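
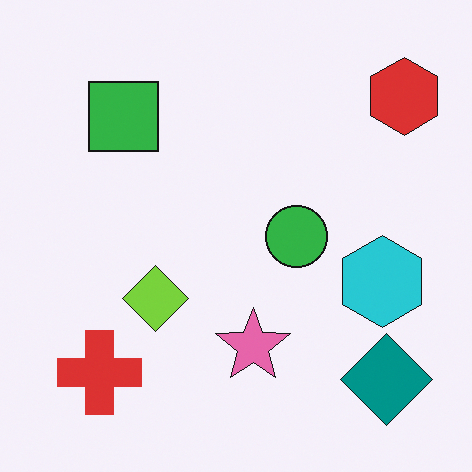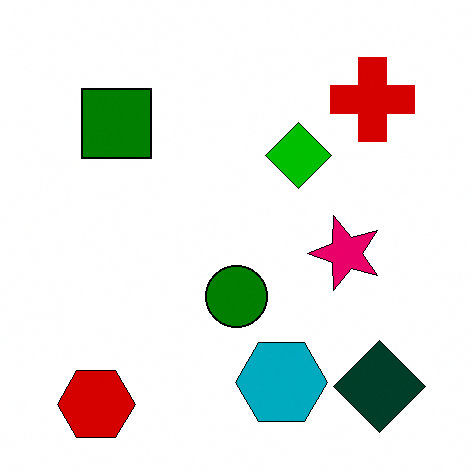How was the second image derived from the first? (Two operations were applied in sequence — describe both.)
This is the original image transposed (reflected across the top-left ↔ bottom-right diagonal), then given much higher contrast.

Shapes have swapped their row and column positions — what was in the top-right is now in the bottom-left — a diagonal reflection. Tones are pushed away from mid-grey across the whole image — a global contrast change.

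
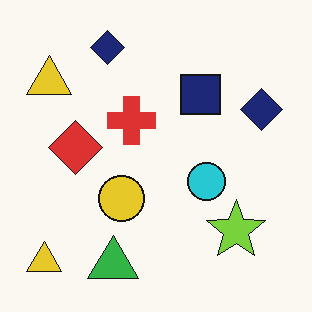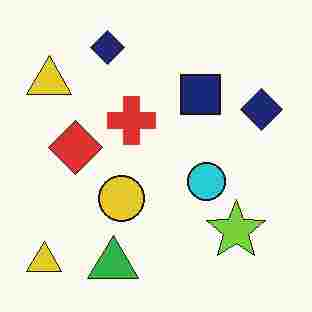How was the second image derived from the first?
The image was degraded with heavy JPEG compression.

Blocky 8×8 compression artifacts appear around shape edges and the flat background shows ringing — characteristic JPEG degradation.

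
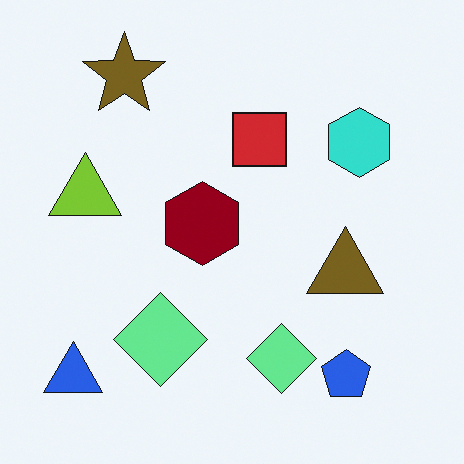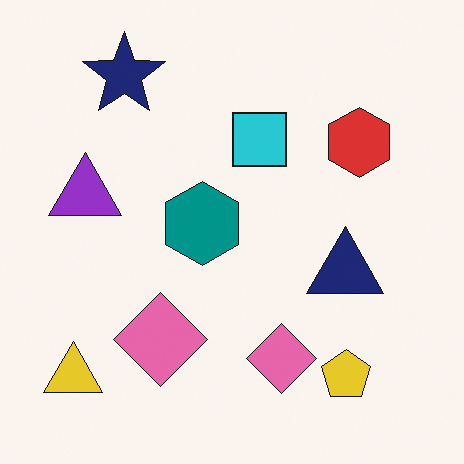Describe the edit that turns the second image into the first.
The transformation is: hue-shifted by a large amount.

Every shape's color has rotated by the same amount around the hue wheel — a uniform hue shift.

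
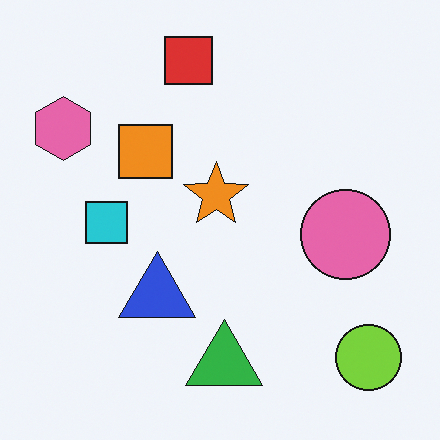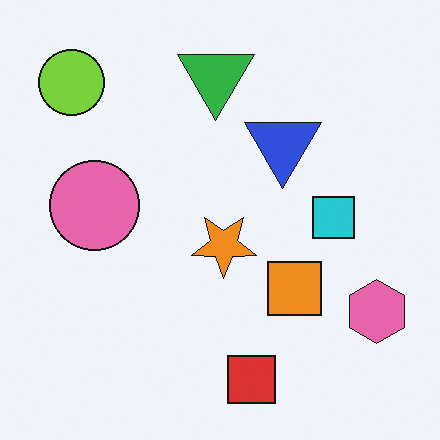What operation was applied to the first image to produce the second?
This is the original image rotated 180°.

The lime circle sits in the bottom-right of the first image and the top-left of the second — consistent with a whole-image 180° rotation.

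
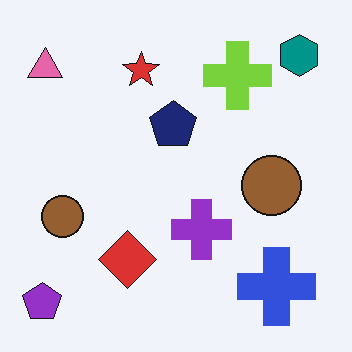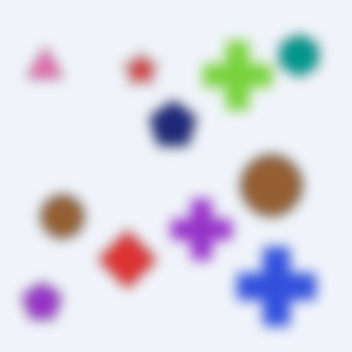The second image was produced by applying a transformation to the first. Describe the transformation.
The image was strongly gaussian-blurred.

Shape edges and outlines are uniformly softened across the whole image.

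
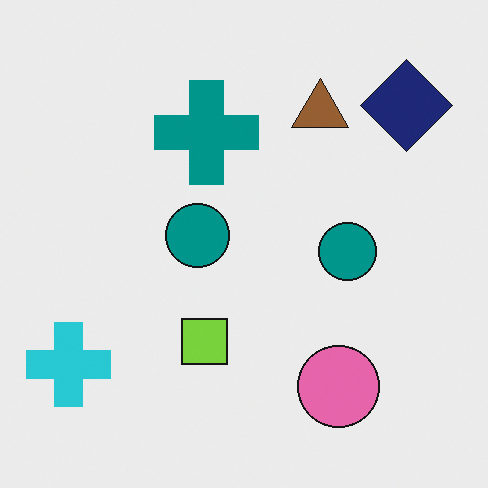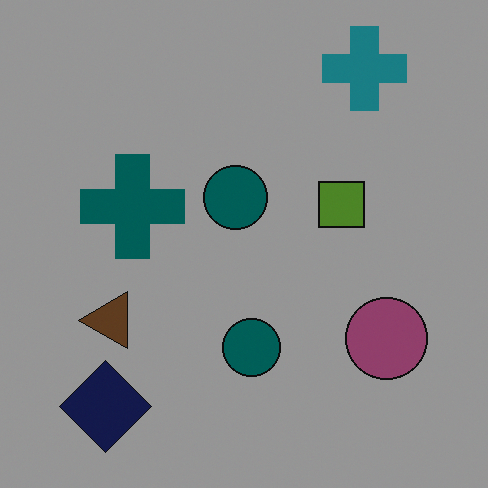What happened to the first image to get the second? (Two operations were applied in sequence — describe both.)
This is the original image substantially darkened, then transposed (reflected across the top-left ↔ bottom-right diagonal).

Every pixel — background and shapes alike — is uniformly darkened. Shapes have swapped their row and column positions — what was in the top-right is now in the bottom-left — a diagonal reflection.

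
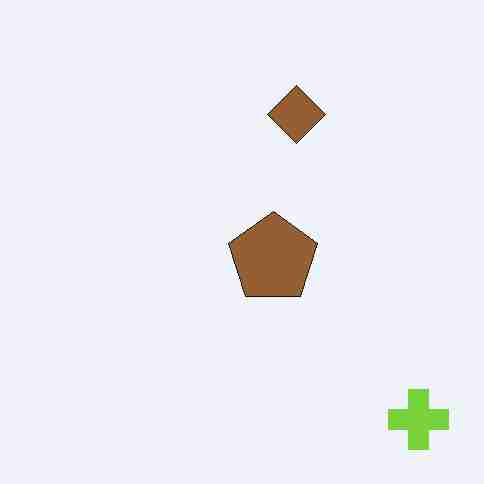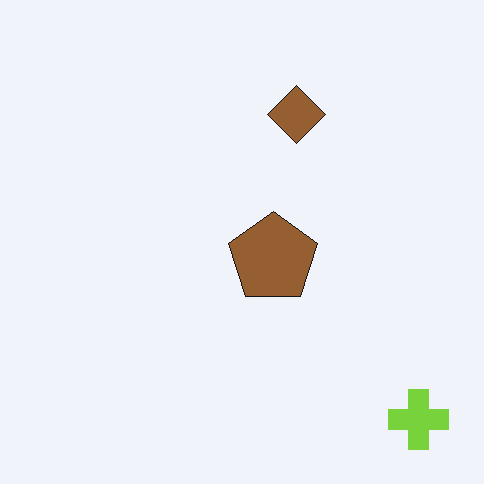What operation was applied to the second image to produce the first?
It was heavily JPEG-compressed with obvious blocking artifacts.

Blocky 8×8 compression artifacts appear around shape edges and the flat background shows ringing — characteristic JPEG degradation.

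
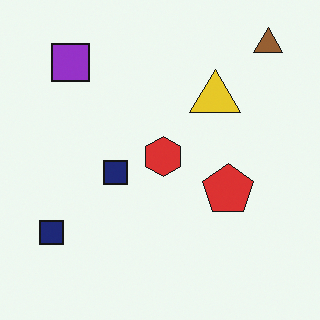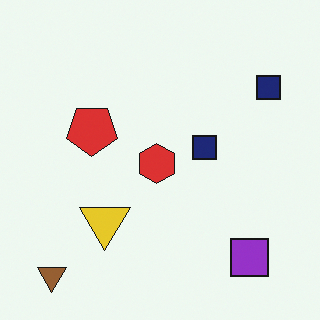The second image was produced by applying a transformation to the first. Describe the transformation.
It was rotated 180°.

The brown triangle sits in the top-right of the first image and the bottom-left of the second — consistent with a whole-image 180° rotation.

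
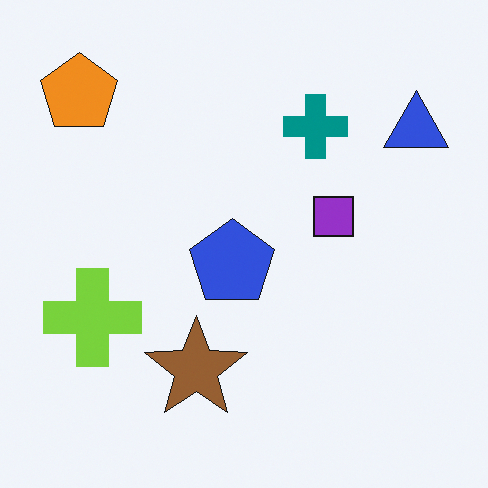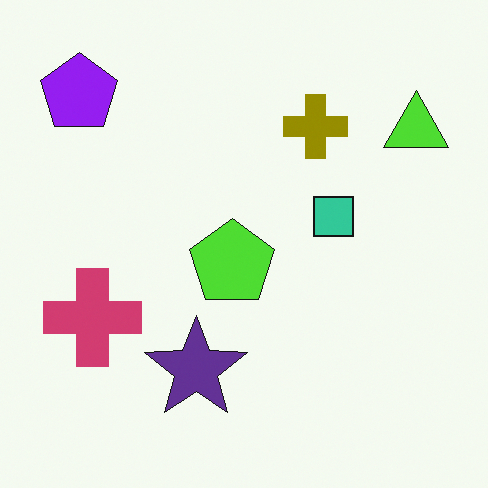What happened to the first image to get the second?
This is the original image hue-shifted by a large amount.

Every shape's color has rotated by the same amount around the hue wheel — a uniform hue shift.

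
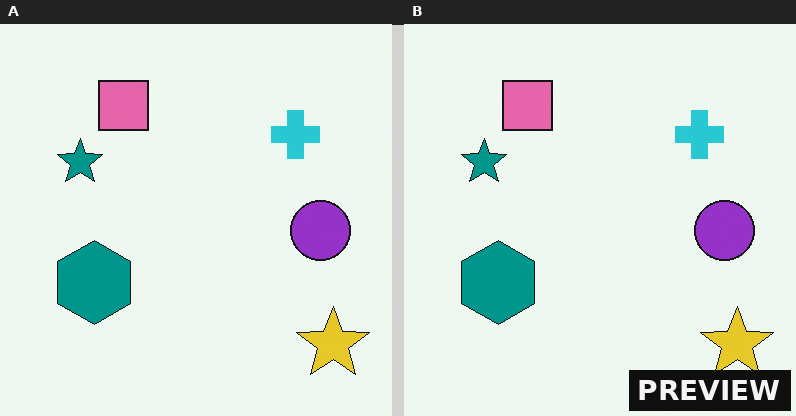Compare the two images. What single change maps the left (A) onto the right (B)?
The image was watermarked with the text "PREVIEW" in the lower-right corner.

A dark label reading "PREVIEW" appears in the lower-right corner.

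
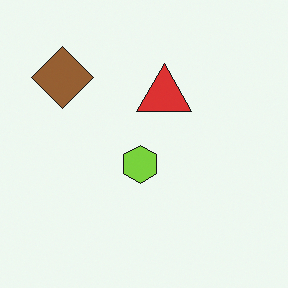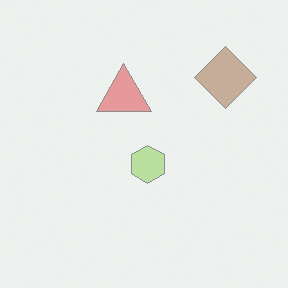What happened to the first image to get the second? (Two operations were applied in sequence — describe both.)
It was given much lower contrast, then flipped horizontally (left ↔ right).

Tones are pushed toward mid-grey across the whole image — a global contrast change. The brown diamond is in the top-left of the first image and the top-right of the second — shapes on opposite sides of the vertical midline have swapped in a mirror flip.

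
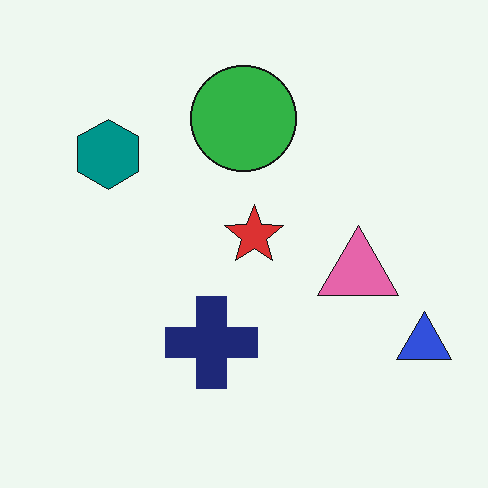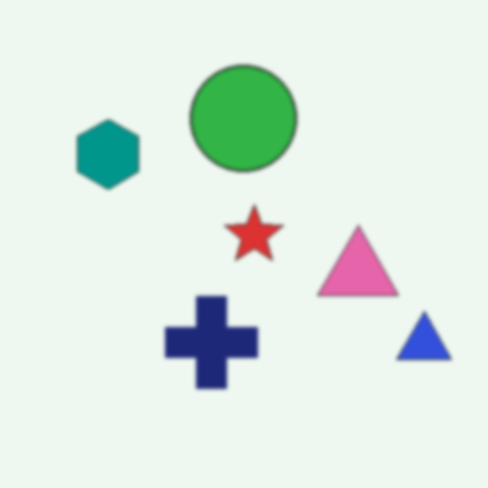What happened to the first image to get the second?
It was given a subtle gaussian blur.

Shape edges and outlines are uniformly softened across the whole image.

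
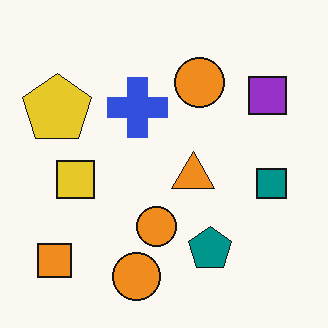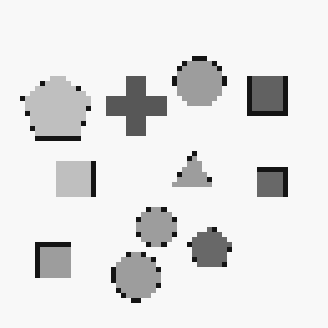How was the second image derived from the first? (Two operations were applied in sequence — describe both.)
The second image is the first converted to grayscale, then mildly pixelated.

All color is removed — every shape is now a shade of grey. Shapes are reduced to large square blocks; fine edges and outlines are lost — a downscale-then-upscale (mosaic) effect.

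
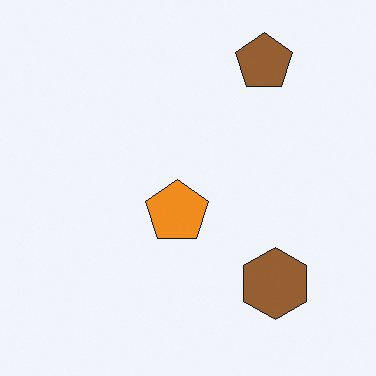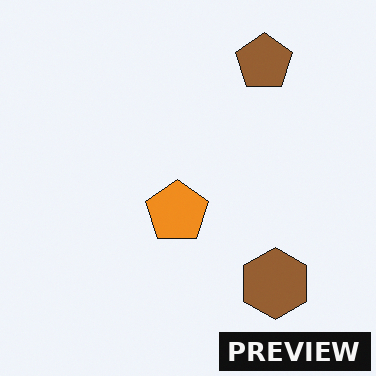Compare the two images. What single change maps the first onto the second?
It was watermarked with the text "PREVIEW" in the lower-right corner.

A dark label reading "PREVIEW" appears in the lower-right corner.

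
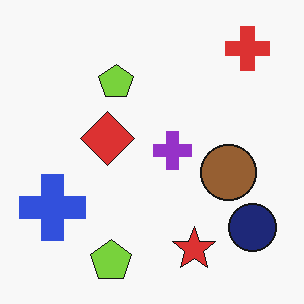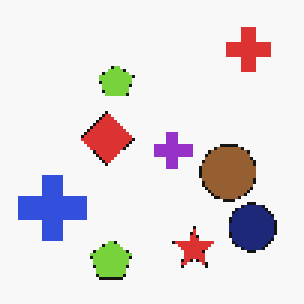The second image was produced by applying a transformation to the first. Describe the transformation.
It was mildly pixelated.

Shapes are reduced to large square blocks; fine edges and outlines are lost — a downscale-then-upscale (mosaic) effect.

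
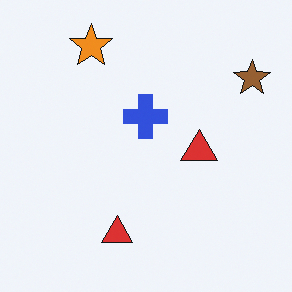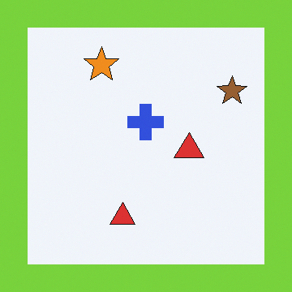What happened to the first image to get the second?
The image was framed with a lime border.

A solid lime frame runs around the edge of the second image, with the content slightly shrunk inside it.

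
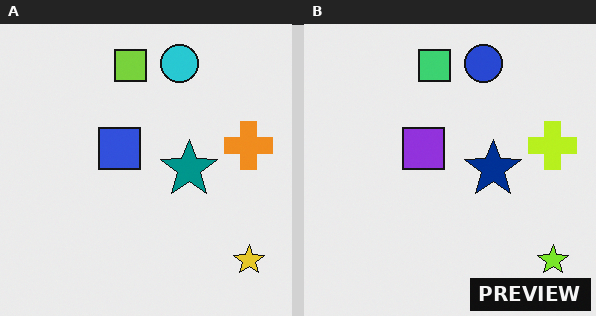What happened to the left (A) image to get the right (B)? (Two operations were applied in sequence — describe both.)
Hue-shifted slightly, then watermarked with the text "PREVIEW" in the lower-right corner.

Every shape's color has rotated by the same amount around the hue wheel — a uniform hue shift. A dark label reading "PREVIEW" appears in the lower-right corner.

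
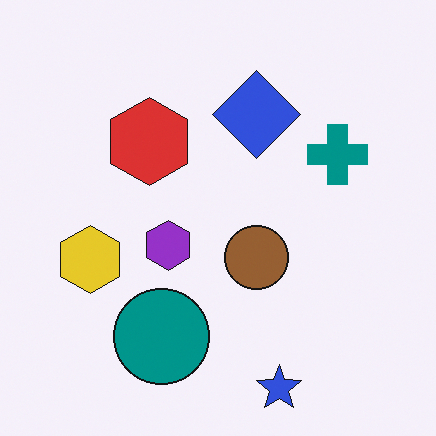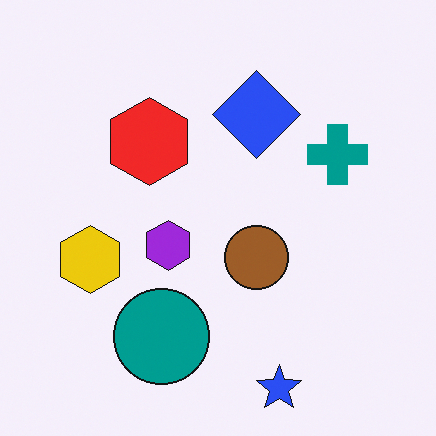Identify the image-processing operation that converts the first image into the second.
Slightly oversaturated.

All colors are more vivid — a global saturation change.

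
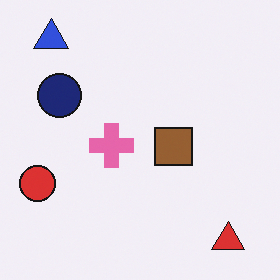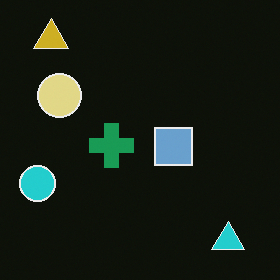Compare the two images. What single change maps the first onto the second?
This is the original image color-inverted (negative).

The light background has become dark and every shape's color is its complement — a photographic negative.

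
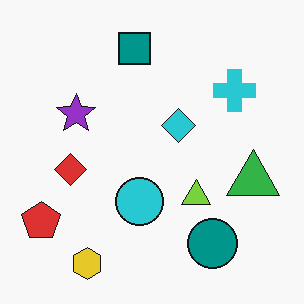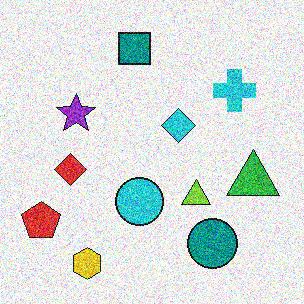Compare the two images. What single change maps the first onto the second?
The image was degraded with a thick layer of grain.

Random speckle covers the whole image, including the flat background.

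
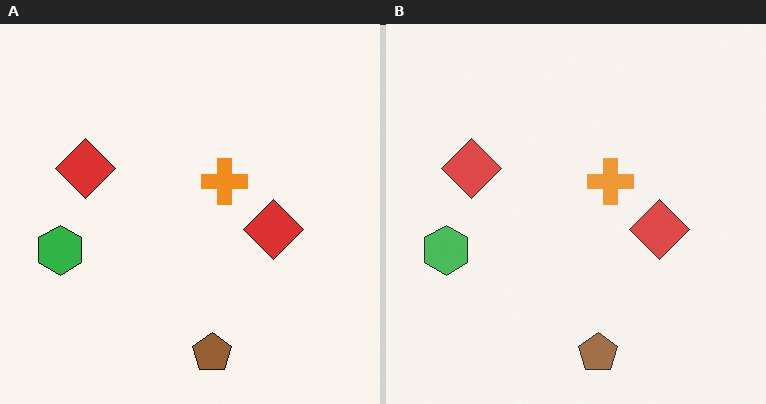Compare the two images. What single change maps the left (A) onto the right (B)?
This is the original image given slightly reduced contrast.

Tones are pushed toward mid-grey across the whole image — a global contrast change.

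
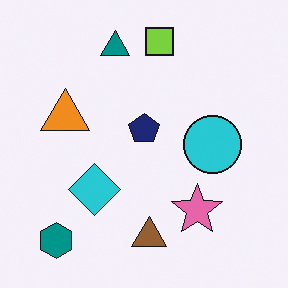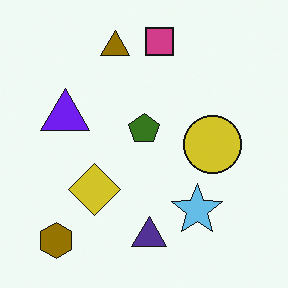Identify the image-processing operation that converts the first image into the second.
The second image is the first hue-shifted by a large amount.

Every shape's color has rotated by the same amount around the hue wheel — a uniform hue shift.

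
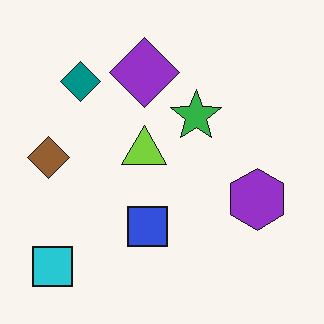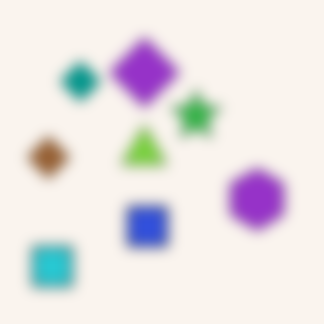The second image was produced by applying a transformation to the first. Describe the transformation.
Heavily blurred.

Shape edges and outlines are uniformly softened across the whole image.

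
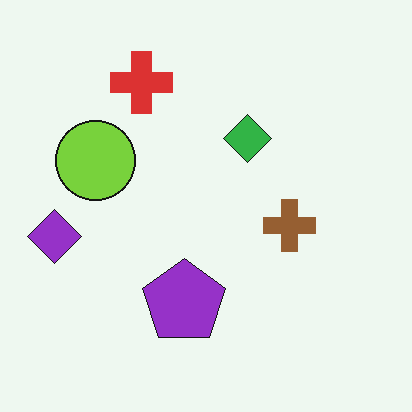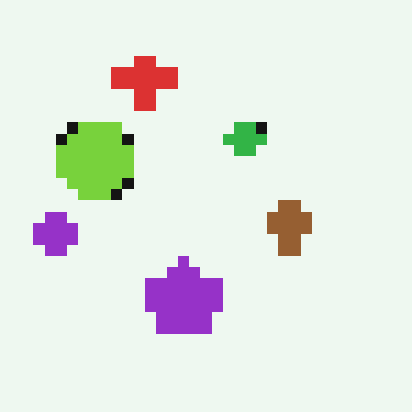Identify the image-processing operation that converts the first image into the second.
The image was heavily pixelated into large blocks.

Shapes are reduced to large square blocks; fine edges and outlines are lost — a downscale-then-upscale (mosaic) effect.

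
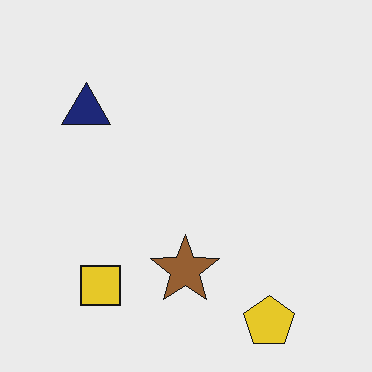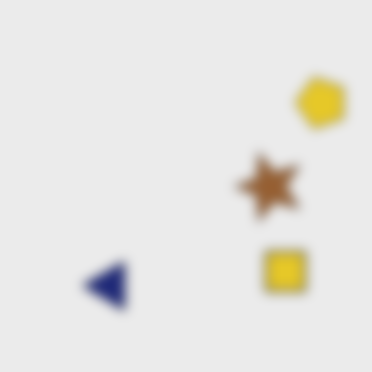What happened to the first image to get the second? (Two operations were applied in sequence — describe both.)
The image was strongly gaussian-blurred, then rotated 90° counter-clockwise.

Shape edges and outlines are uniformly softened across the whole image. The yellow pentagon sits in the bottom-right of the first image and the top-right of the second — consistent with a whole-image 90° counter-clockwise rotation.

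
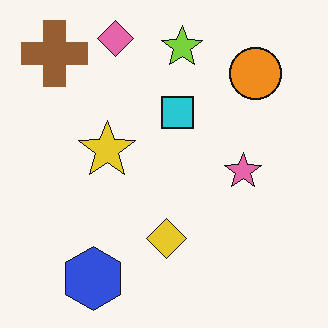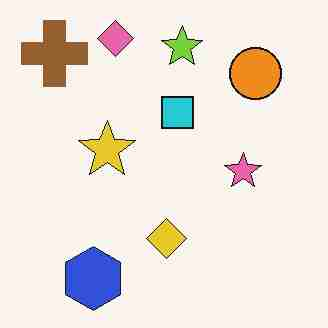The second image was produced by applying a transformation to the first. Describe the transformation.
The image was degraded with heavy JPEG compression.

Blocky 8×8 compression artifacts appear around shape edges and the flat background shows ringing — characteristic JPEG degradation.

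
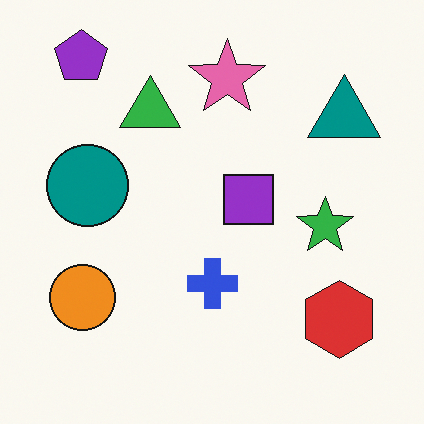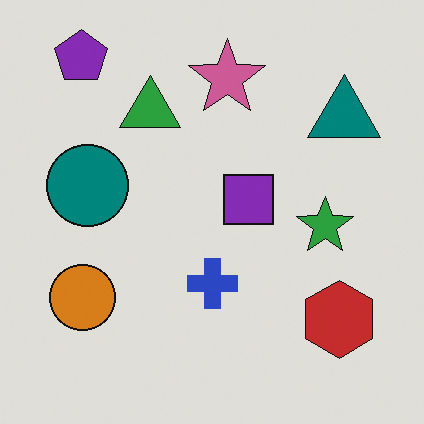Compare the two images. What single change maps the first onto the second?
Slightly darkened.

Every pixel — background and shapes alike — is uniformly darkened.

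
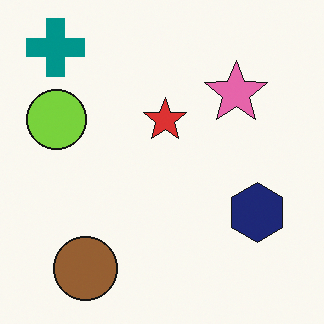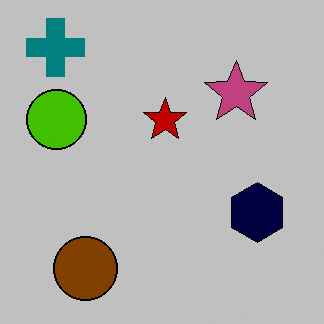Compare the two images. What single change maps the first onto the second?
It was heavily posterized to just a handful of flat colors.

Each flat color has snapped to a coarser quantized level — most visibly, the near-white background has dropped to a flat grey.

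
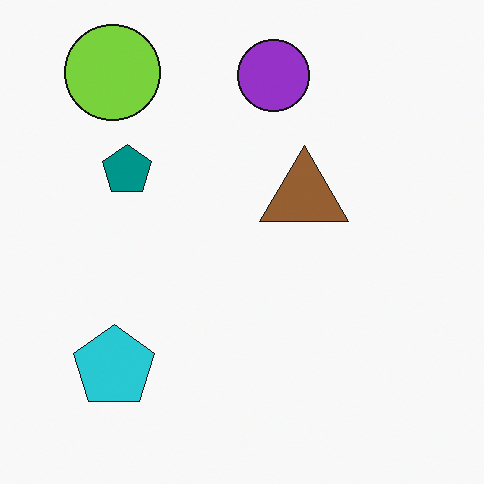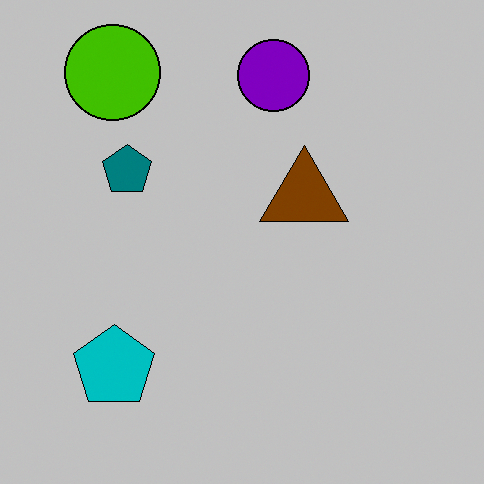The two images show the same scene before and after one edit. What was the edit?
This is the original image heavily posterized to just a handful of flat colors.

Each flat color has snapped to a coarser quantized level — most visibly, the near-white background has dropped to a flat grey.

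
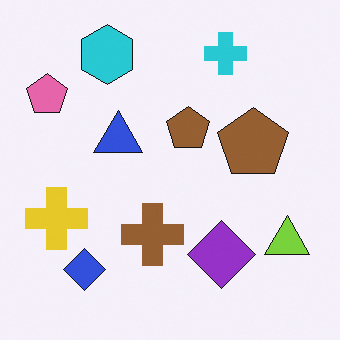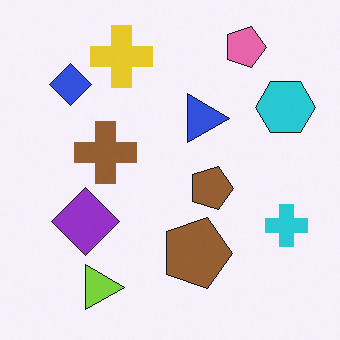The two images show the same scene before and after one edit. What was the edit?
The transformation is: rotated 90° clockwise.

The pink pentagon sits in the top-left of the first image and the top-right of the second — consistent with a whole-image 90° clockwise rotation.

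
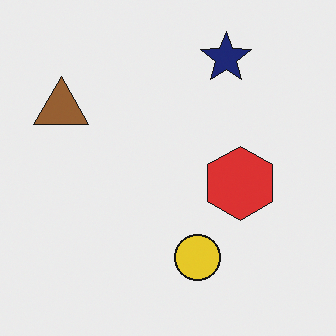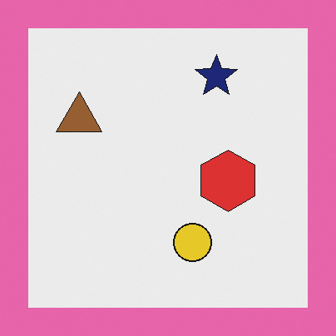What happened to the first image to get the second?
The image was framed with a pink border.

A solid pink frame runs around the edge of the second image, with the content slightly shrunk inside it.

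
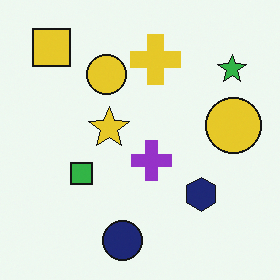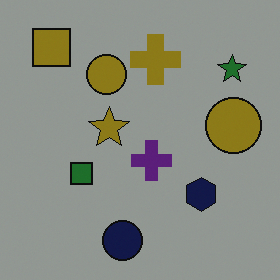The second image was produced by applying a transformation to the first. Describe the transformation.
The transformation is: darkened a lot.

Every pixel — background and shapes alike — is uniformly darkened.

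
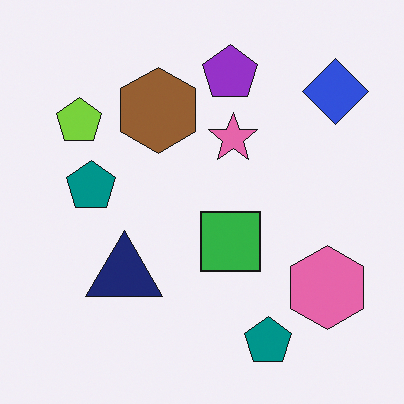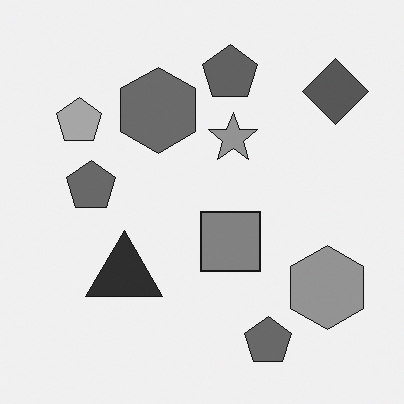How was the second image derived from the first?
This is the original image converted to grayscale.

All color is removed — every shape is now a shade of grey.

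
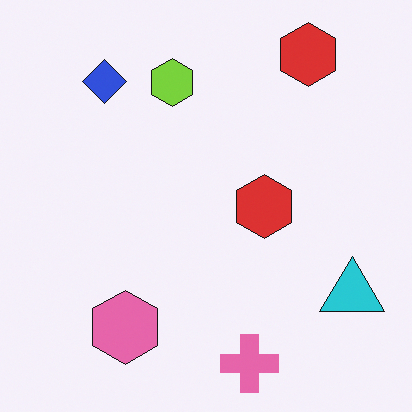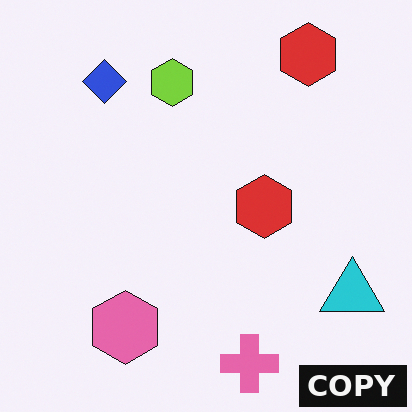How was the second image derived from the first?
The image was watermarked with the text "COPY" in the lower-right corner.

A dark label reading "COPY" appears in the lower-right corner.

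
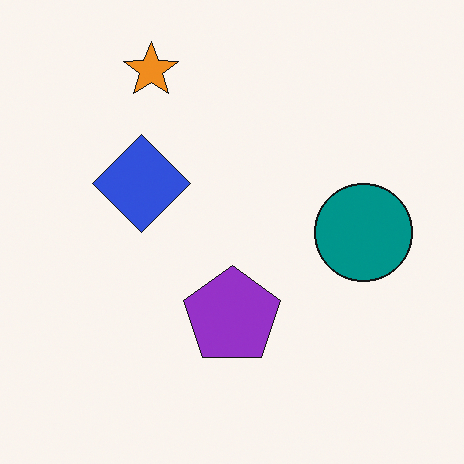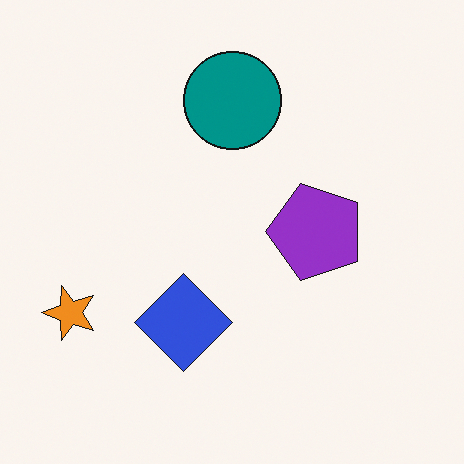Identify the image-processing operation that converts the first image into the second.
The transformation is: rotated 90° counter-clockwise.

The orange star sits in the top-left of the first image and the bottom-left of the second — consistent with a whole-image 90° counter-clockwise rotation.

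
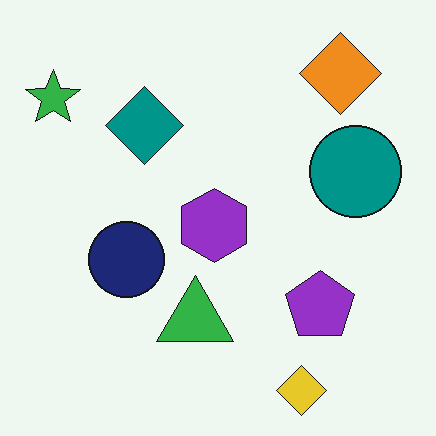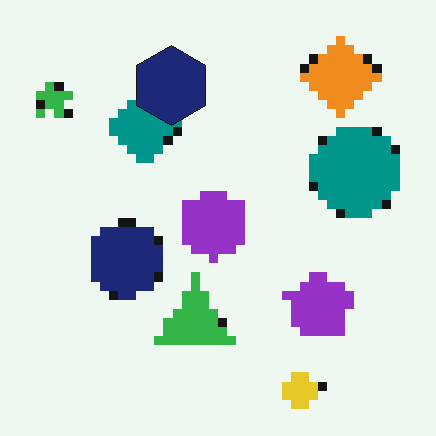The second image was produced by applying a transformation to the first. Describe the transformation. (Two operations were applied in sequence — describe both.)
The second image is the first coarsely pixelated, then overlaid with an additional navy hexagon.

Shapes are reduced to large square blocks; fine edges and outlines are lost — a downscale-then-upscale (mosaic) effect. A navy hexagon appears in the second image that is absent from the first.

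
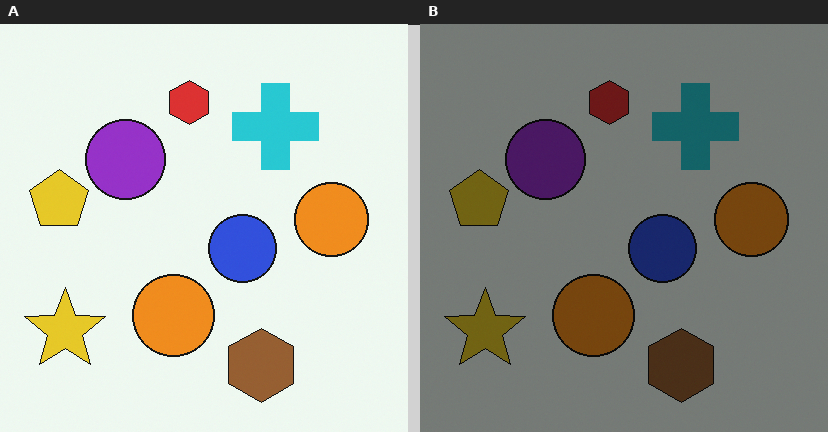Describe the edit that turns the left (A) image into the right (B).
The image was substantially darkened.

Every pixel — background and shapes alike — is uniformly darkened.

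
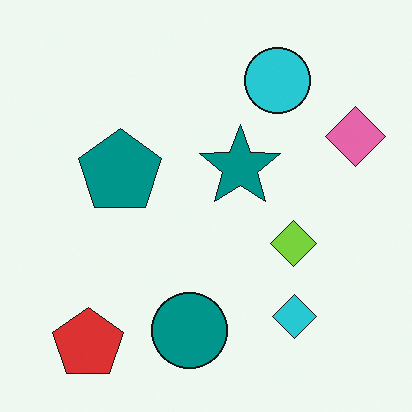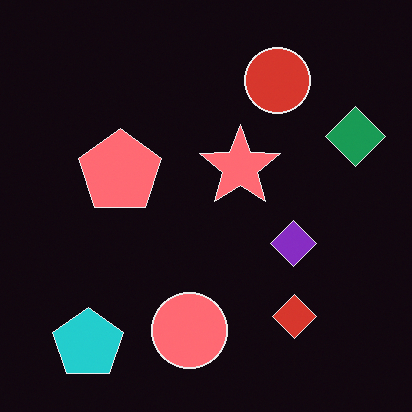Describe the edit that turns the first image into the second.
The image was color-inverted (negative).

The light background has become dark and every shape's color is its complement — a photographic negative.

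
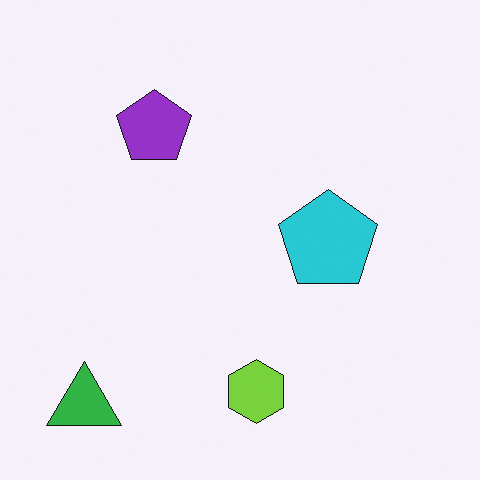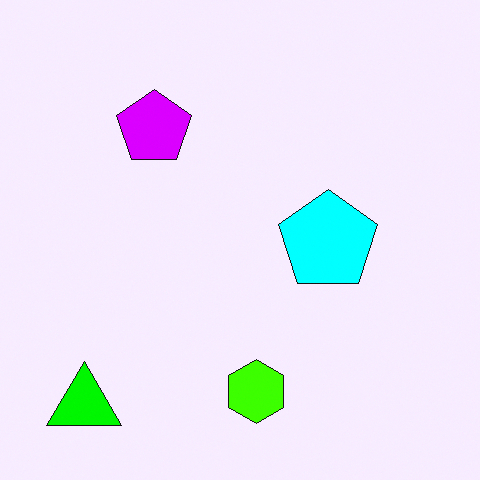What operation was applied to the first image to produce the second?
This is the original image heavily oversaturated.

All colors are more vivid — a global saturation change.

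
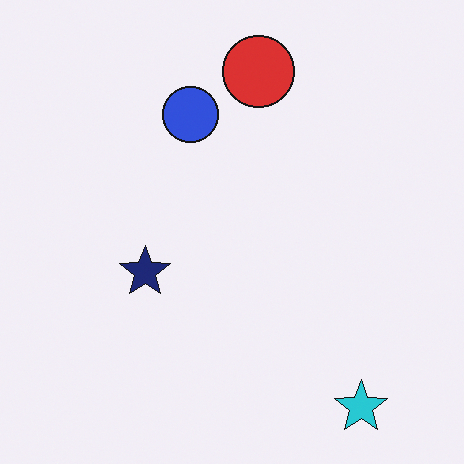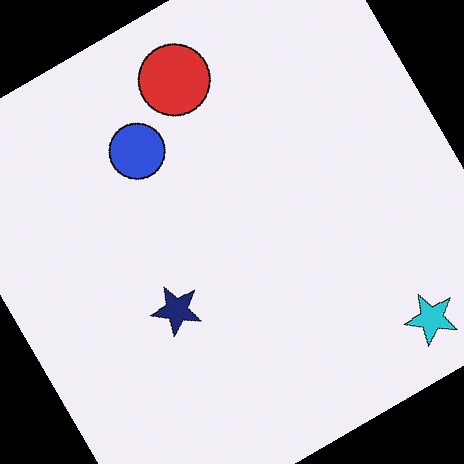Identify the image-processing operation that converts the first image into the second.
It was rotated counter-clockwise by a large amount — several tens of degrees.

Every shape is tilted by the same angle and the image corners show triangular fill wedges — a whole-image rotation by a non-right angle.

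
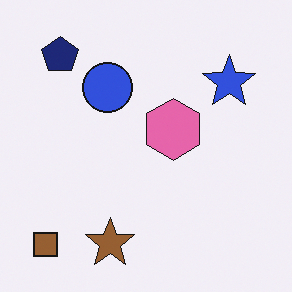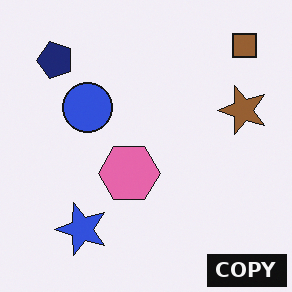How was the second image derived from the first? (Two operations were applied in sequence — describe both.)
The transformation is: transposed (reflected across the top-left ↔ bottom-right diagonal), then watermarked with the text "COPY" in the lower-right corner.

Shapes have swapped their row and column positions — what was in the top-right is now in the bottom-left — a diagonal reflection. A dark label reading "COPY" appears in the lower-right corner.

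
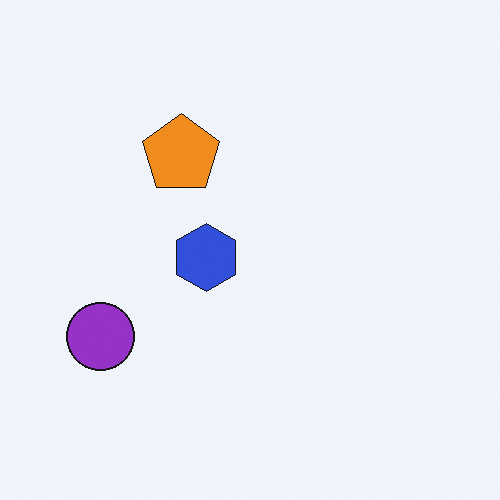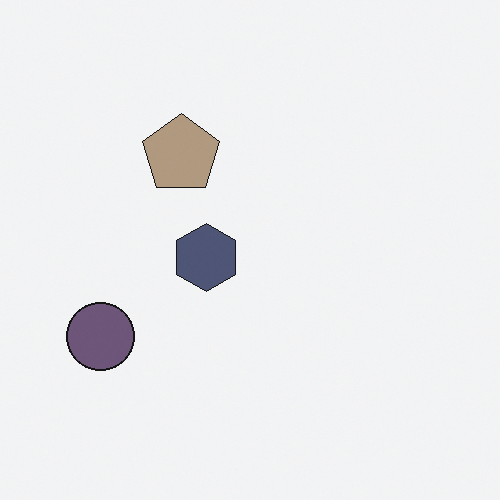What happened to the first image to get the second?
This is the original image heavily desaturated.

All colors are more muted and greyish — a global saturation change.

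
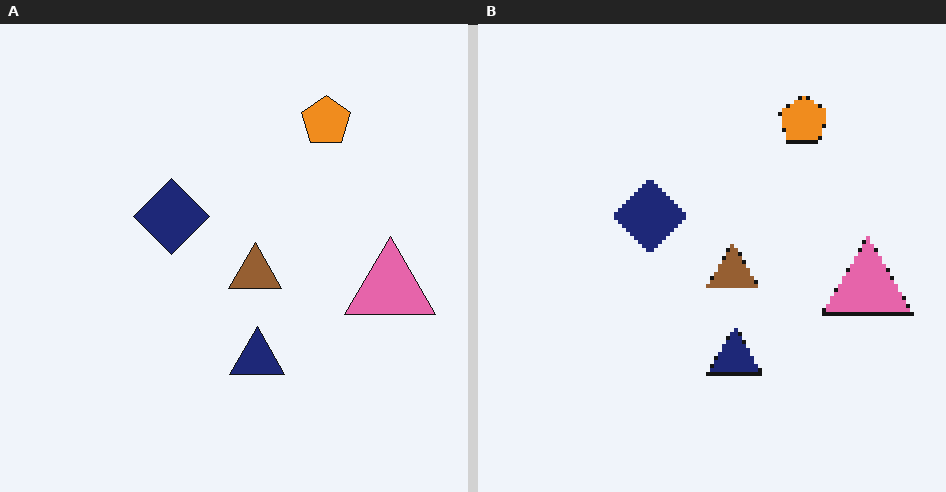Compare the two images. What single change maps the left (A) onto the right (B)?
Lightly pixelated (a mild mosaic effect).

Shapes are reduced to large square blocks; fine edges and outlines are lost — a downscale-then-upscale (mosaic) effect.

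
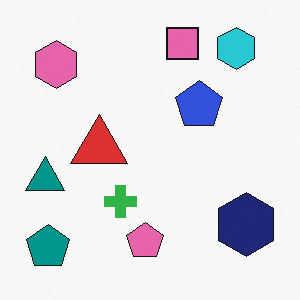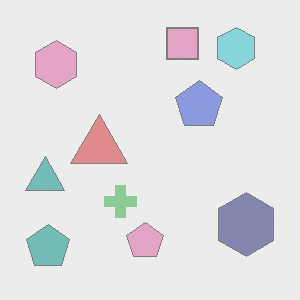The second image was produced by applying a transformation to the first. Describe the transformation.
The image was washed out (contrast reduced).

Tones are pushed toward mid-grey across the whole image — a global contrast change.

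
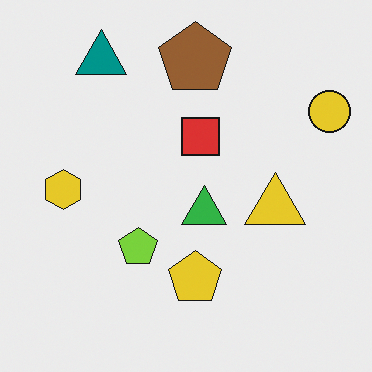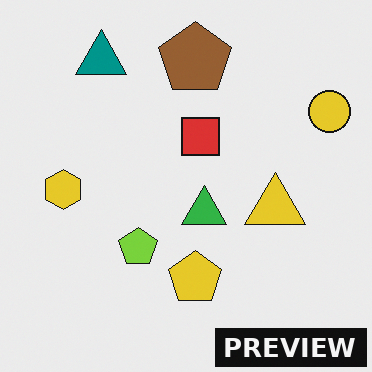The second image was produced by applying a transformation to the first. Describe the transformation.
The second image is the first watermarked with the text "PREVIEW" in the lower-right corner.

A dark label reading "PREVIEW" appears in the lower-right corner.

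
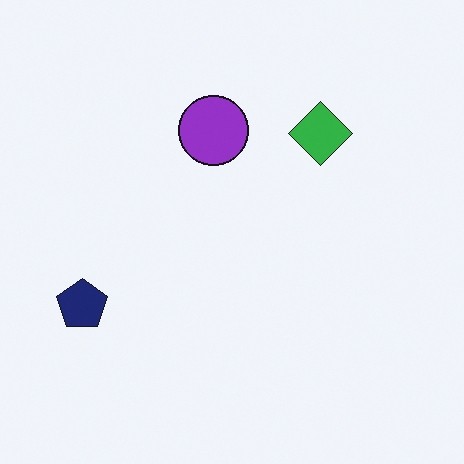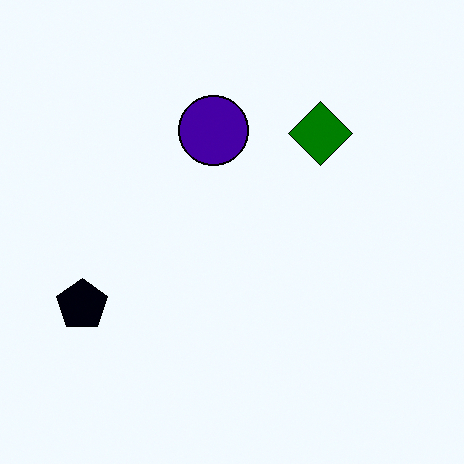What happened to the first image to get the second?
The transformation is: given much higher contrast.

Tones are pushed away from mid-grey across the whole image — a global contrast change.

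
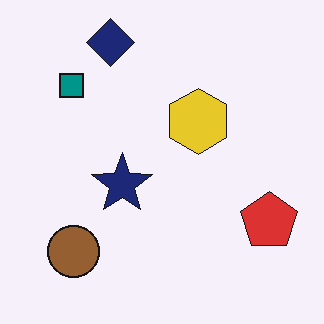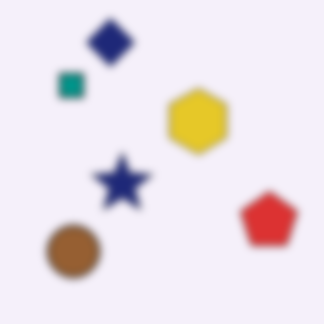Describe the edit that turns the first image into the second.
This is the original image noticeably gaussian-blurred.

Shape edges and outlines are uniformly softened across the whole image.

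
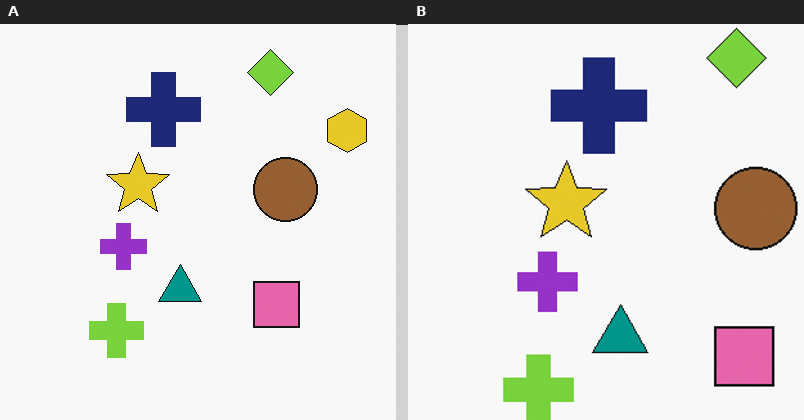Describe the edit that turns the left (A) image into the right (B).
The transformation is: cropped slightly and scaled back up.

The visible shapes are larger and the field of view is narrower; shapes near the original edges may be partly or wholly outside the frame — a crop-and-rescale.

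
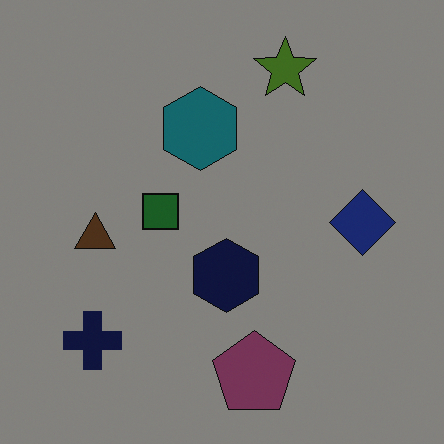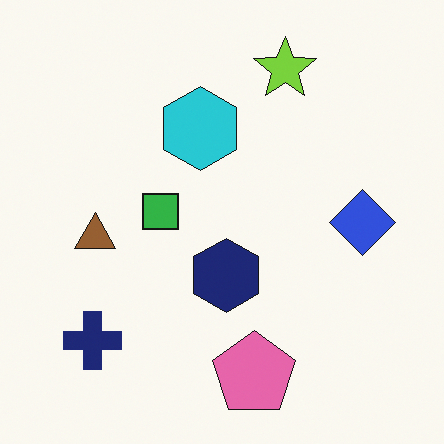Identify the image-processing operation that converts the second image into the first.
The first image is the second noticeably darkened.

Every pixel — background and shapes alike — is uniformly darkened.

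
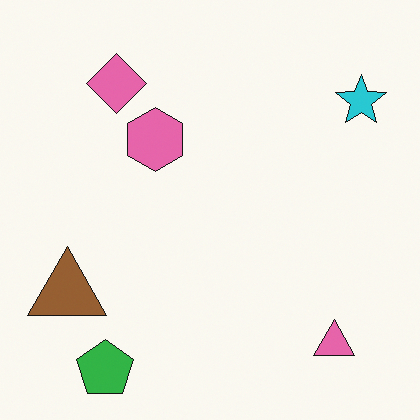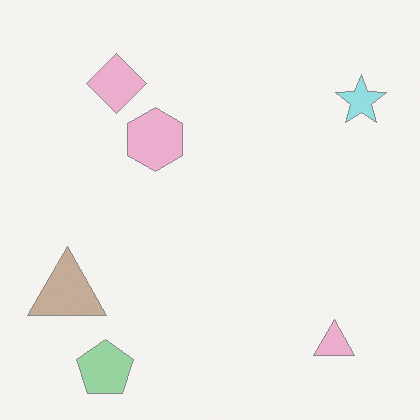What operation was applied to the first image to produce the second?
The image was given much lower contrast.

Tones are pushed toward mid-grey across the whole image — a global contrast change.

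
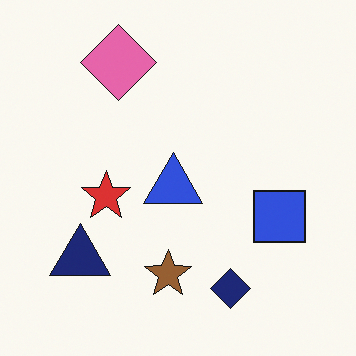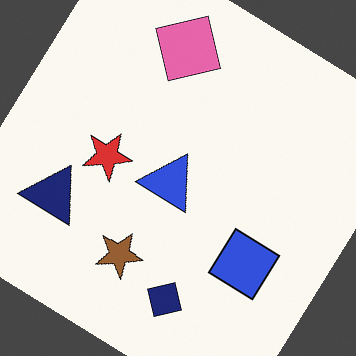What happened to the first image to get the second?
The second image is the first rotated clockwise by a large amount — several tens of degrees.

Every shape is tilted by the same angle and the image corners show triangular fill wedges — a whole-image rotation by a non-right angle.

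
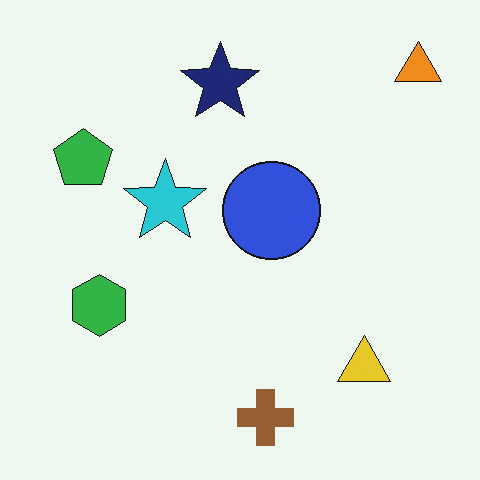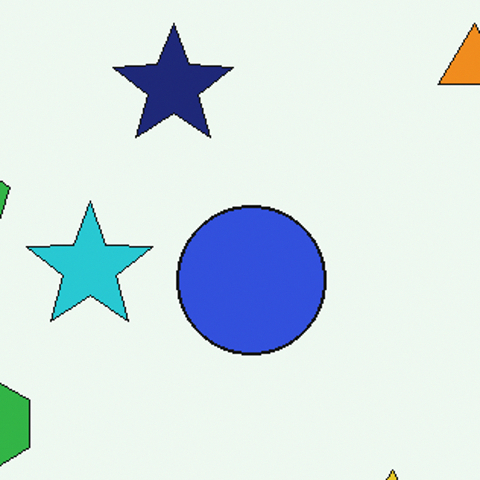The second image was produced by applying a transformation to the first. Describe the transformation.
The transformation is: cropped to a modestly smaller region and rescaled.

The visible shapes are larger and the field of view is narrower; shapes near the original edges may be partly or wholly outside the frame — a crop-and-rescale.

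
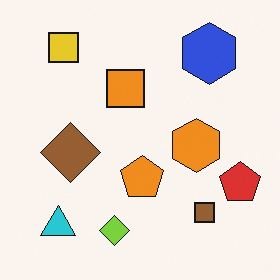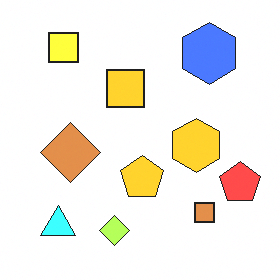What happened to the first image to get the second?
The second image is the first noticeably brightened.

Every pixel — background and shapes alike — is uniformly brightened.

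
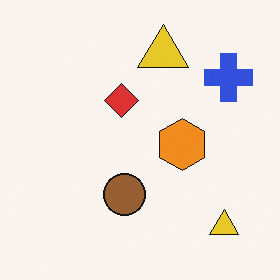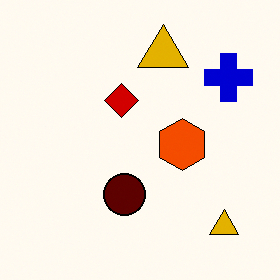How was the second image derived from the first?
The second image is the first boosted in contrast.

Tones are pushed away from mid-grey across the whole image — a global contrast change.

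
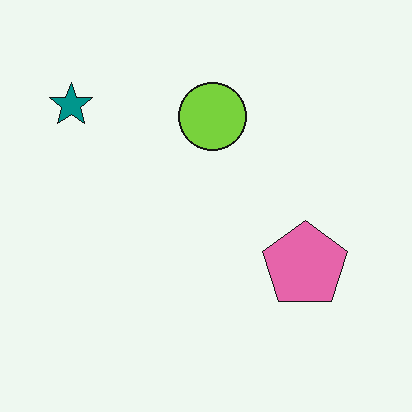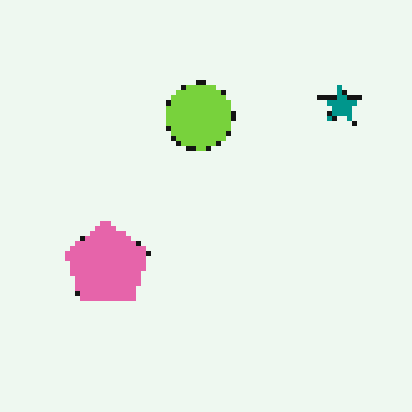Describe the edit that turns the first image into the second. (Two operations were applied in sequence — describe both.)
Flipped horizontally (left ↔ right), then mildly pixelated.

The teal star is in the top-left of the first image and the top-right of the second — shapes on opposite sides of the vertical midline have swapped in a mirror flip. Shapes are reduced to large square blocks; fine edges and outlines are lost — a downscale-then-upscale (mosaic) effect.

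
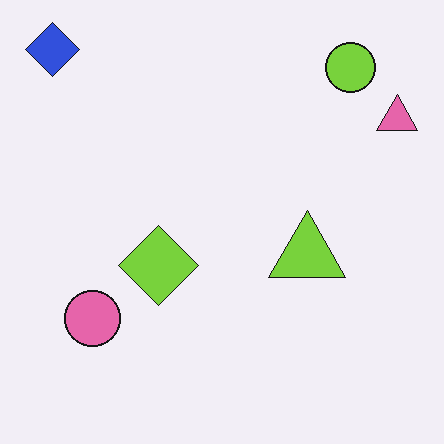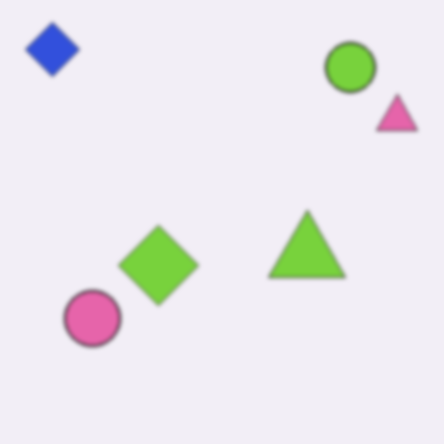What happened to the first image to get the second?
This is the original image slightly softened.

Shape edges and outlines are uniformly softened across the whole image.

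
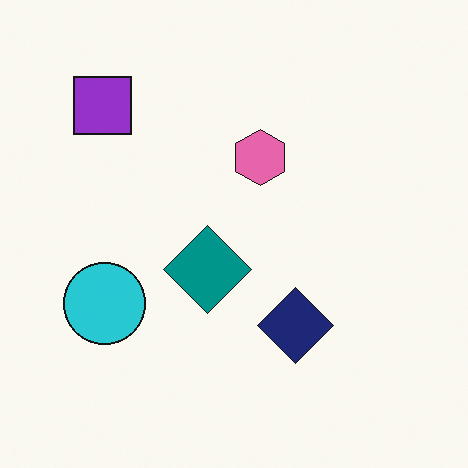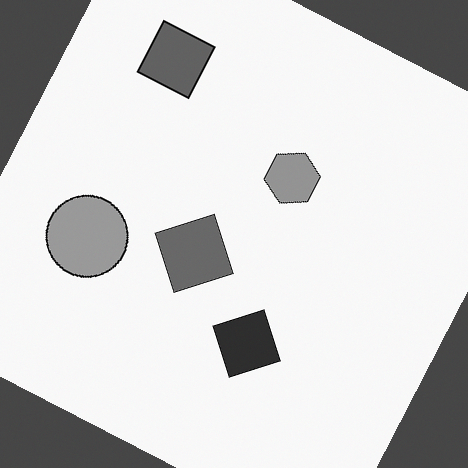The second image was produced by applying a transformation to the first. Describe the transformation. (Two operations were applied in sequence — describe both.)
The image was converted to grayscale, then rotated clockwise by a clearly visible amount.

All color is removed — every shape is now a shade of grey. Every shape is tilted by the same angle and the image corners show triangular fill wedges — a whole-image rotation by a non-right angle.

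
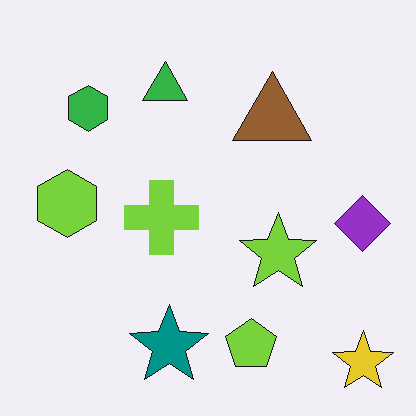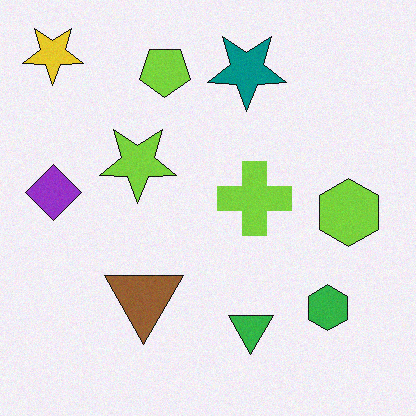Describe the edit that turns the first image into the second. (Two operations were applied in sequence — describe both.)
The image was rotated 180°, then degraded with subtle gaussian noise.

The yellow star sits in the bottom-right of the first image and the top-left of the second — consistent with a whole-image 180° rotation. Random speckle covers the whole image, including the flat background.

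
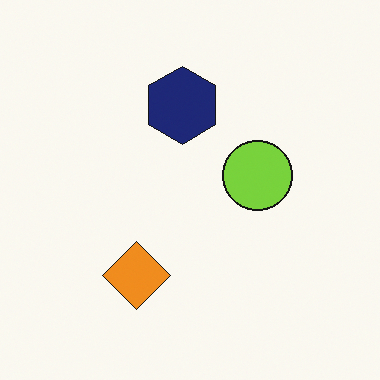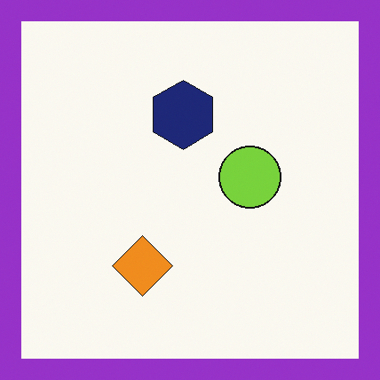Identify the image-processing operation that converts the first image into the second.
The transformation is: framed with a purple border.

A solid purple frame runs around the edge of the second image, with the content slightly shrunk inside it.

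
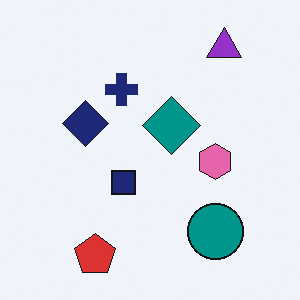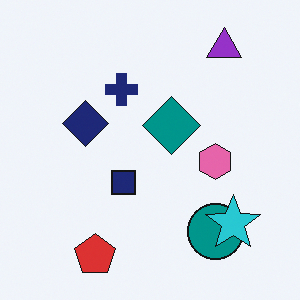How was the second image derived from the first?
The image was overlaid with an additional cyan star.

A cyan star appears in the second image that is absent from the first.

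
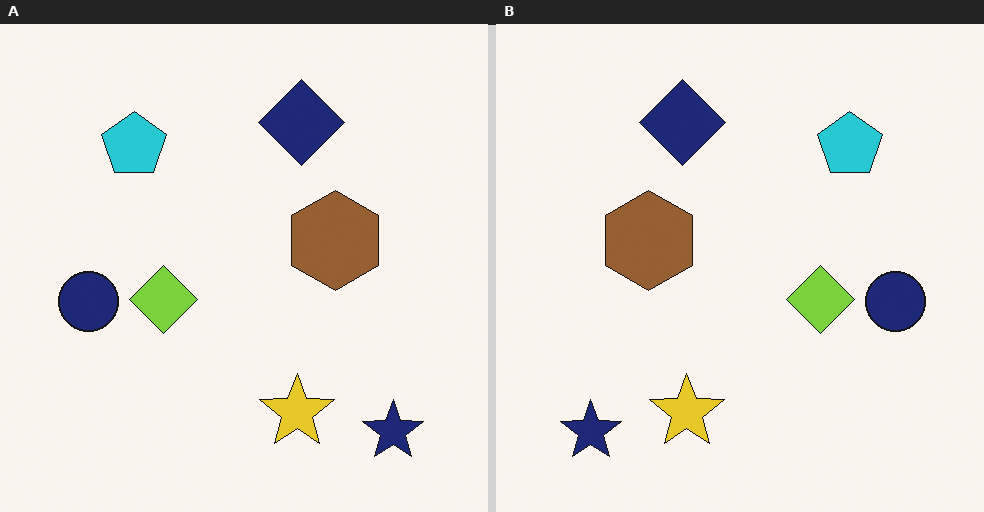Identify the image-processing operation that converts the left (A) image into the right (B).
The right (B) image is the left (A) flipped horizontally (left ↔ right).

The navy circle is in the left of the left (A) image and the right of the right (B) — shapes on opposite sides of the vertical midline have swapped in a mirror flip.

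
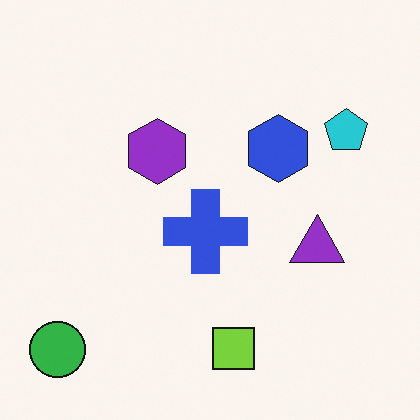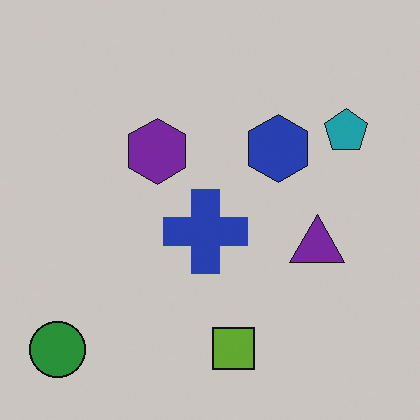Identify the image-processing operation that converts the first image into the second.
The transformation is: slightly darkened.

Every pixel — background and shapes alike — is uniformly darkened.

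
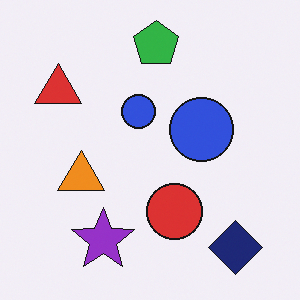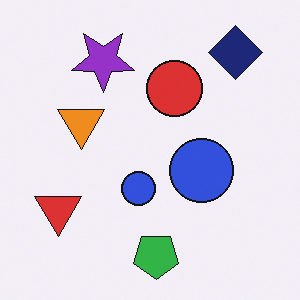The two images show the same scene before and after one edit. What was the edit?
The second image is the first flipped vertically (top ↔ bottom).

The green pentagon is in the top of the first image and the bottom of the second — shapes on opposite sides of the horizontal midline have swapped in a mirror flip.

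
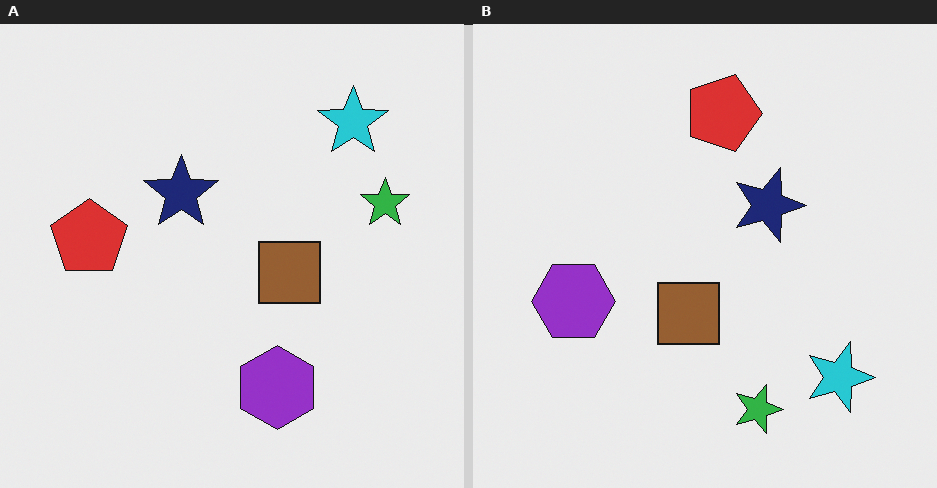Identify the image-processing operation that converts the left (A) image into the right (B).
The right (B) image is the left (A) rotated 90° clockwise.

The cyan star sits in the top-right of the left (A) image and the bottom-right of the right (B) — consistent with a whole-image 90° clockwise rotation.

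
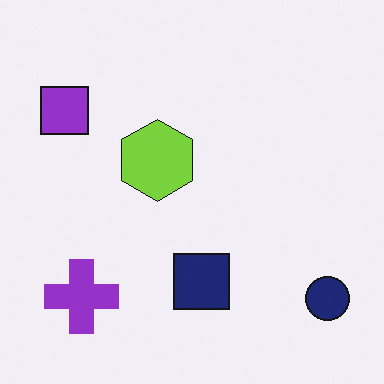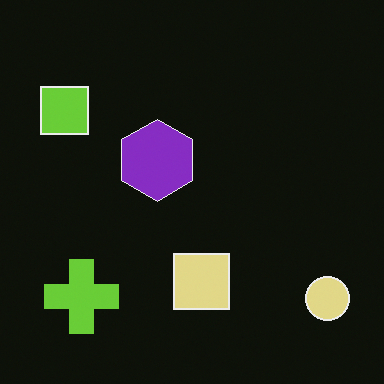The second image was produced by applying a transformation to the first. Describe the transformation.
The second image is the first color-inverted (negative).

The light background has become dark and every shape's color is its complement — a photographic negative.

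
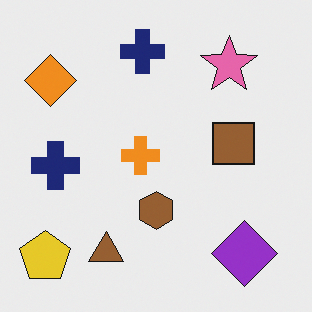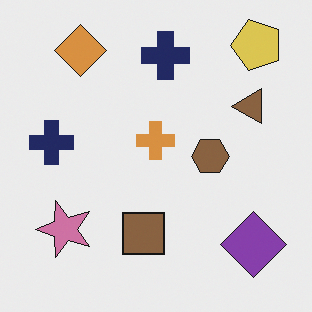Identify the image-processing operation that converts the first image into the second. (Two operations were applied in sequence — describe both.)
Slightly desaturated, then transposed (reflected across the top-left ↔ bottom-right diagonal).

All colors are more muted and greyish — a global saturation change. Shapes have swapped their row and column positions — what was in the top-right is now in the bottom-left — a diagonal reflection.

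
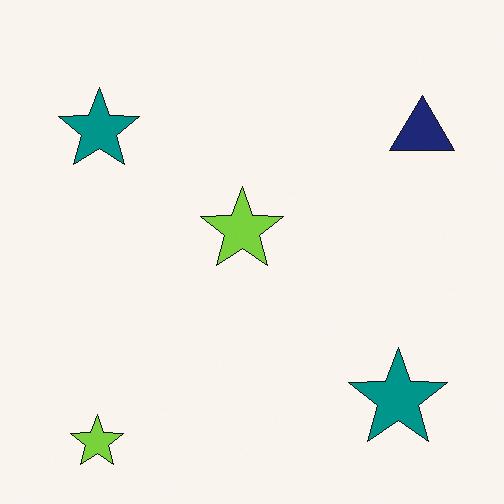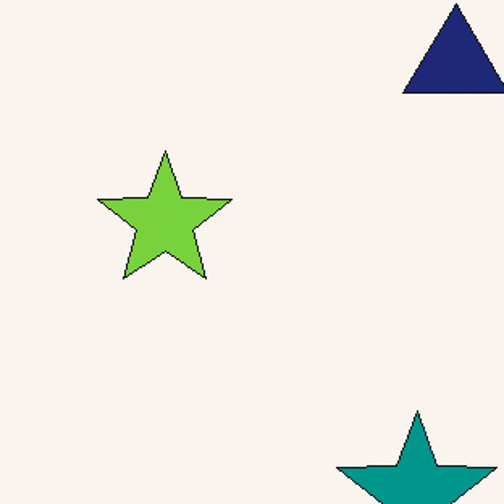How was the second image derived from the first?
The transformation is: cropped slightly and scaled back up.

The visible shapes are larger and the field of view is narrower; shapes near the original edges may be partly or wholly outside the frame — a crop-and-rescale.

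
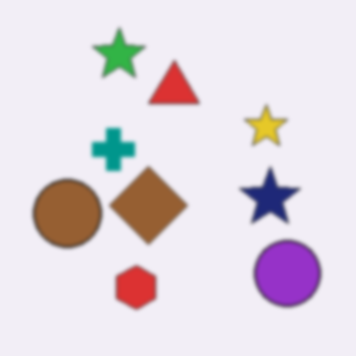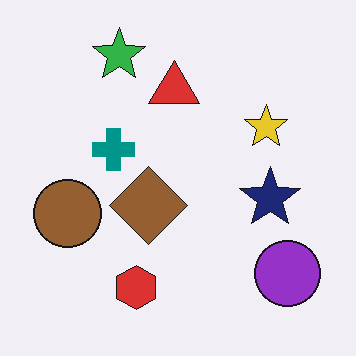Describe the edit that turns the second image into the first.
It was given a subtle gaussian blur.

Shape edges and outlines are uniformly softened across the whole image.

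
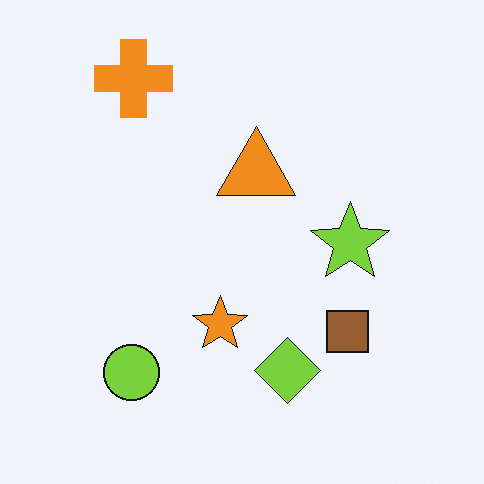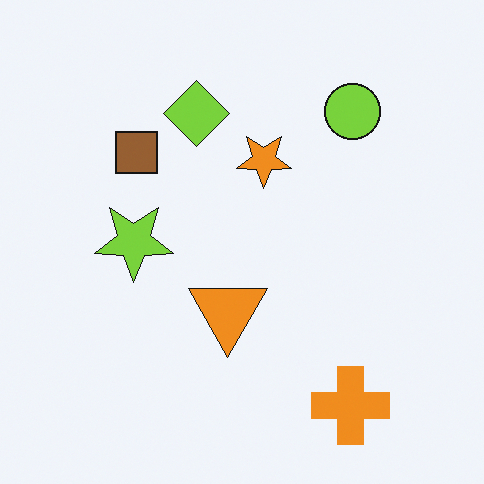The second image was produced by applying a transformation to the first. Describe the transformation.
Rotated 180°.

The orange cross sits in the top-left of the first image and the bottom-right of the second — consistent with a whole-image 180° rotation.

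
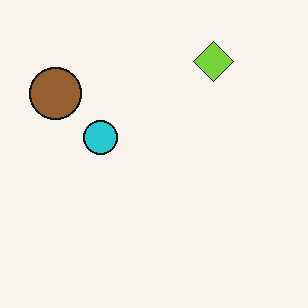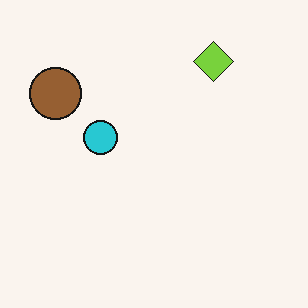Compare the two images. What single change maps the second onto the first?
JPEG-compressed with visible artifacts.

Blocky 8×8 compression artifacts appear around shape edges and the flat background shows ringing — characteristic JPEG degradation.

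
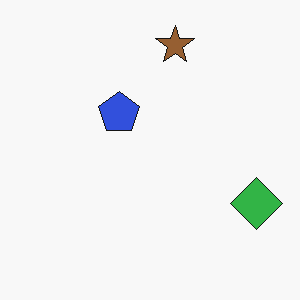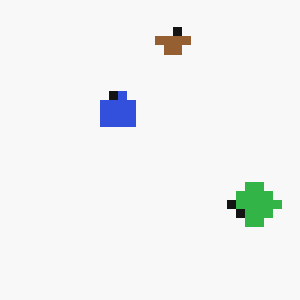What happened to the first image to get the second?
The image was coarsely pixelated.

Shapes are reduced to large square blocks; fine edges and outlines are lost — a downscale-then-upscale (mosaic) effect.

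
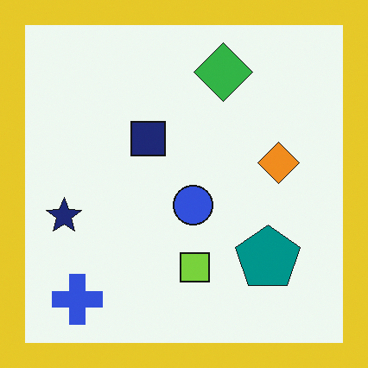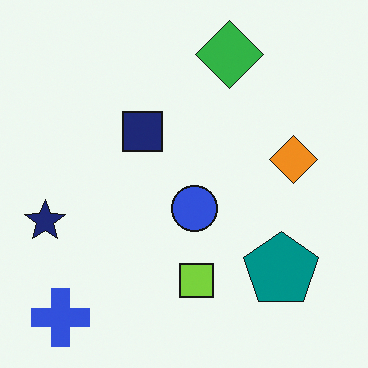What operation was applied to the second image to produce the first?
The transformation is: framed with a yellow border.

A solid yellow frame runs around the edge of the first image, with the content slightly shrunk inside it.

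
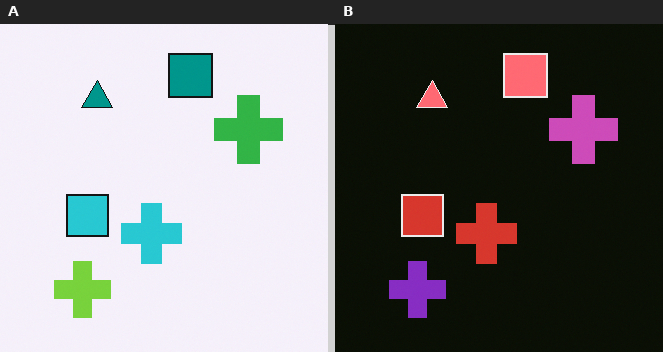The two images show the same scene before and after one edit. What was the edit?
Color-inverted (negative).

The light background has become dark and every shape's color is its complement — a photographic negative.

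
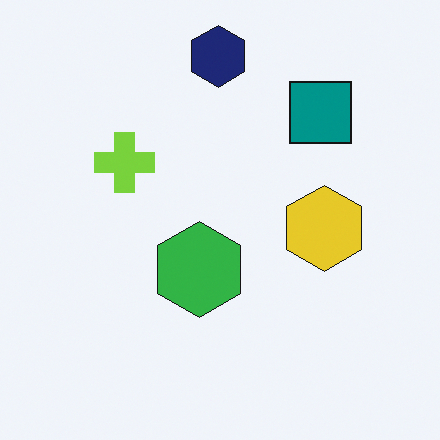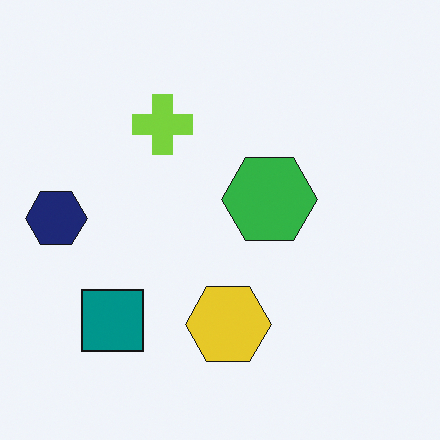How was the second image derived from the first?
The transformation is: transposed (reflected across the top-left ↔ bottom-right diagonal).

Shapes have swapped their row and column positions — what was in the top-right is now in the bottom-left — a diagonal reflection.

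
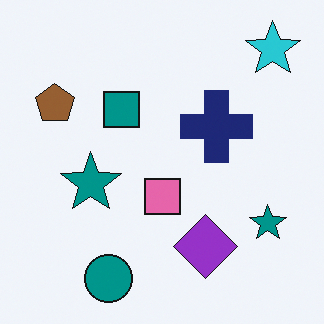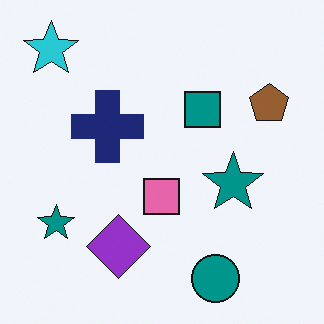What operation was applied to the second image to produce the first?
The image was flipped horizontally (left ↔ right).

The cyan star is in the top-left of the second image and the top-right of the first — shapes on opposite sides of the vertical midline have swapped in a mirror flip.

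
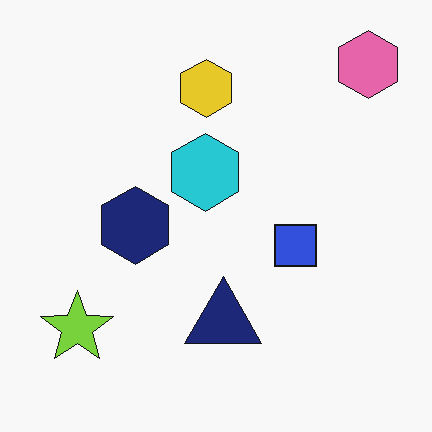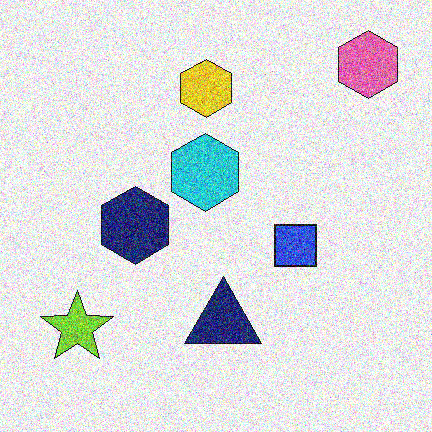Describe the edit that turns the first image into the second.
This is the original image degraded with a thick layer of grain.

Random speckle covers the whole image, including the flat background.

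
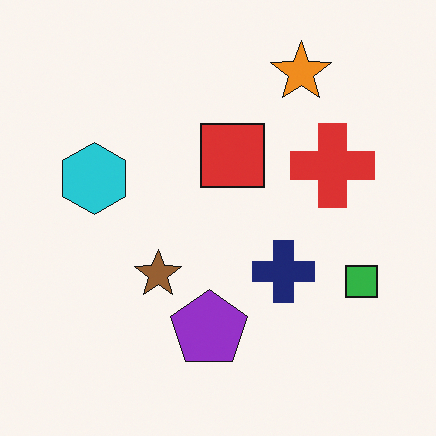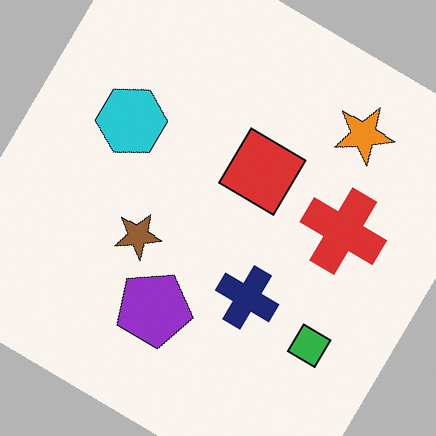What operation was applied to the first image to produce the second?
This is the original image rotated clockwise by a large amount — several tens of degrees.

Every shape is tilted by the same angle and the image corners show triangular fill wedges — a whole-image rotation by a non-right angle.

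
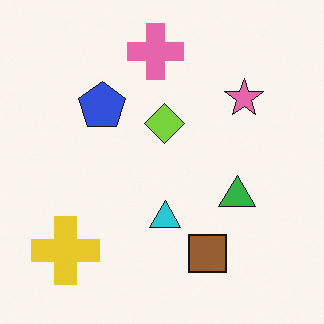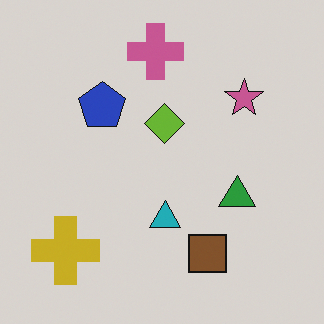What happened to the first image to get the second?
Darkened a little.

Every pixel — background and shapes alike — is uniformly darkened.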